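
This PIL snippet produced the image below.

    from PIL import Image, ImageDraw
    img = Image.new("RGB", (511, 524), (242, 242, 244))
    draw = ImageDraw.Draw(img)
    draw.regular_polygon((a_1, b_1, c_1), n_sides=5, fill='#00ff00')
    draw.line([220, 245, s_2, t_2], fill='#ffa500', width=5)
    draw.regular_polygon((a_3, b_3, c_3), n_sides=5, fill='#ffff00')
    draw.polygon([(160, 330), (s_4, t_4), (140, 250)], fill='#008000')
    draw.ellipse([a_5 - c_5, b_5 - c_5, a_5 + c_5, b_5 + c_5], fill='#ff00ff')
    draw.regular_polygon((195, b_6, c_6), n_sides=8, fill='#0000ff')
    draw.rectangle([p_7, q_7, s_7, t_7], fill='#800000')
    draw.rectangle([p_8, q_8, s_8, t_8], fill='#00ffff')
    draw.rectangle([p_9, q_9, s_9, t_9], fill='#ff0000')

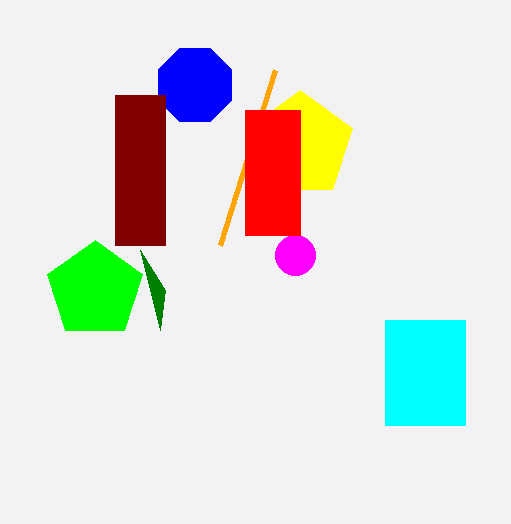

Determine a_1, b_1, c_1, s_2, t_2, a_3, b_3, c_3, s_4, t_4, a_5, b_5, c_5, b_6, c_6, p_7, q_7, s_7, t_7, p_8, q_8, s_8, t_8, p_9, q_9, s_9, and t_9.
a_1 = 95; b_1 = 290; c_1 = 50; s_2 = 275; t_2 = 70; a_3 = 300; b_3 = 145; c_3 = 55; s_4 = 165; t_4 = 290; a_5 = 295; b_5 = 255; c_5 = 20; b_6 = 85; c_6 = 40; p_7 = 115; q_7 = 95; s_7 = 165; t_7 = 245; p_8 = 385; q_8 = 320; s_8 = 465; t_8 = 425; p_9 = 245; q_9 = 110; s_9 = 300; t_9 = 235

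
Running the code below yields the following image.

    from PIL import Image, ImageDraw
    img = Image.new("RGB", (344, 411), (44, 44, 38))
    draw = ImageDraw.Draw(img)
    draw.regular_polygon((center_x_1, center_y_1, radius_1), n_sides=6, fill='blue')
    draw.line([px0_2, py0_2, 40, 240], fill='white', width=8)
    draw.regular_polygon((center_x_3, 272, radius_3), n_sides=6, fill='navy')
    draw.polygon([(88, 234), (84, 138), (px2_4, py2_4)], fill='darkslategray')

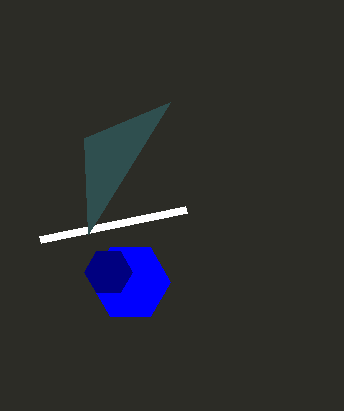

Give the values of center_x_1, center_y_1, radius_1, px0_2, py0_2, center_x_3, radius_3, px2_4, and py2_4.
center_x_1 = 130; center_y_1 = 282; radius_1 = 40; px0_2 = 186; py0_2 = 210; center_x_3 = 108; radius_3 = 24; px2_4 = 170; py2_4 = 102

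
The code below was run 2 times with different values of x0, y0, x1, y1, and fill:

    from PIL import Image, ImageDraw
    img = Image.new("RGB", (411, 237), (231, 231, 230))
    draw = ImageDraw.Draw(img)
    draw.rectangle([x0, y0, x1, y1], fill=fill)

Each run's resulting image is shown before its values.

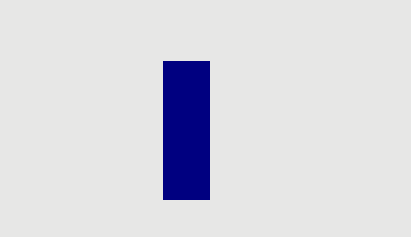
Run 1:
x0 = 163; y0 = 61; x1 = 209; y1 = 199; fill = 'navy'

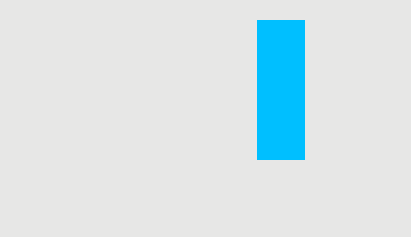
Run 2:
x0 = 257, y0 = 20, x1 = 304, y1 = 159, fill = 'deepskyblue'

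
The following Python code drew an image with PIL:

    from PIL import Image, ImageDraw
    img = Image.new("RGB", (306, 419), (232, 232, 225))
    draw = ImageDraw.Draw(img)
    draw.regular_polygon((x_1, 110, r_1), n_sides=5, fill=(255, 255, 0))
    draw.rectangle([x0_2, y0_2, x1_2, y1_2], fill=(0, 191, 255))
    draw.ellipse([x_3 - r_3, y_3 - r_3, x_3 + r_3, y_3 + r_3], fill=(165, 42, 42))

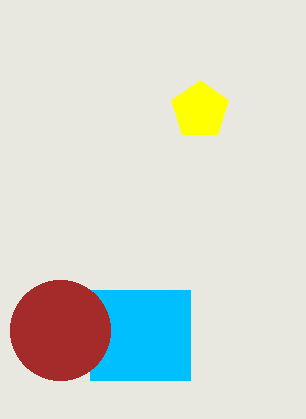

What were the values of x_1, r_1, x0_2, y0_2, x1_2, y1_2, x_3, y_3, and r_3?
x_1 = 200
r_1 = 30
x0_2 = 90
y0_2 = 290
x1_2 = 190
y1_2 = 380
x_3 = 60
y_3 = 330
r_3 = 50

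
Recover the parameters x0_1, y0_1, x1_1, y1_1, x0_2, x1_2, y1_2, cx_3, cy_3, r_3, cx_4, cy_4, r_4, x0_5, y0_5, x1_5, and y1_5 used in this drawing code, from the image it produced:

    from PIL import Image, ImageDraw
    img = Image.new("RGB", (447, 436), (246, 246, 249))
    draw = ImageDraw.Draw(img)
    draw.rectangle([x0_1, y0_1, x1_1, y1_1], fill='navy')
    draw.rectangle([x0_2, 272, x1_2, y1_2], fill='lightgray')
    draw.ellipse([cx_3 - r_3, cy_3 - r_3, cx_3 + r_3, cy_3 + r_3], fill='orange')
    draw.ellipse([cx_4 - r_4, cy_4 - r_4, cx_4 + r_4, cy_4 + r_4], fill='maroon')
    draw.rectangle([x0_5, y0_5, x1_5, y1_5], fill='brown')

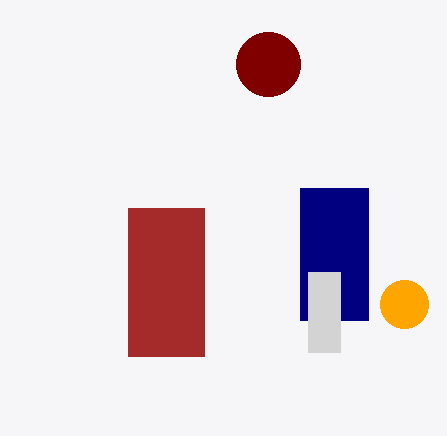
x0_1 = 300, y0_1 = 188, x1_1 = 368, y1_1 = 320, x0_2 = 308, x1_2 = 340, y1_2 = 352, cx_3 = 404, cy_3 = 304, r_3 = 24, cx_4 = 268, cy_4 = 64, r_4 = 32, x0_5 = 128, y0_5 = 208, x1_5 = 204, y1_5 = 356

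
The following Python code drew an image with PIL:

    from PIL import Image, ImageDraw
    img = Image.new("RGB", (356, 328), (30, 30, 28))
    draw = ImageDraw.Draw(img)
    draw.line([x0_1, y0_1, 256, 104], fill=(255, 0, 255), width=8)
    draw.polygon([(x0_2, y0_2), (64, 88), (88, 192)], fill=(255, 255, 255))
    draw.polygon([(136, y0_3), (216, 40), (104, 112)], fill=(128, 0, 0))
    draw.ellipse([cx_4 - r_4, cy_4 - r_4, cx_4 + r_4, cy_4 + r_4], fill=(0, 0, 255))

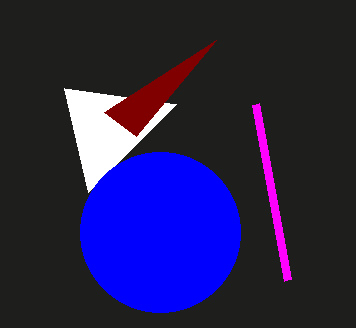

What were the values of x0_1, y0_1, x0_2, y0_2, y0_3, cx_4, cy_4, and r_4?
x0_1 = 288; y0_1 = 280; x0_2 = 176; y0_2 = 104; y0_3 = 136; cx_4 = 160; cy_4 = 232; r_4 = 80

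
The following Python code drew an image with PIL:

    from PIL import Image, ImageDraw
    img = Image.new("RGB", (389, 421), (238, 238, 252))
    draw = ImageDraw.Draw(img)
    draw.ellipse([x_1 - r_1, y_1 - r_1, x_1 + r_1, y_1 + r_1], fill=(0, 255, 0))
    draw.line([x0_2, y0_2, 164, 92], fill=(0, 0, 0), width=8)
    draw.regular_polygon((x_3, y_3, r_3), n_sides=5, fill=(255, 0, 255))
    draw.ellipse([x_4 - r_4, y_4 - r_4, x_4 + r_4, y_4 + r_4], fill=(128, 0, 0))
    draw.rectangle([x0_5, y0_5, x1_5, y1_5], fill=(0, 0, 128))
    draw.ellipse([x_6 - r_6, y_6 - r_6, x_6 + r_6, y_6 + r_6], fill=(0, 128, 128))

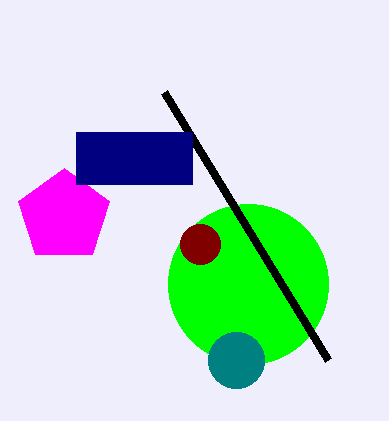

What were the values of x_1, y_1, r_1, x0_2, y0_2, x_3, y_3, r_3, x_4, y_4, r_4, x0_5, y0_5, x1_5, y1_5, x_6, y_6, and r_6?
x_1 = 248; y_1 = 284; r_1 = 80; x0_2 = 328; y0_2 = 360; x_3 = 64; y_3 = 216; r_3 = 48; x_4 = 200; y_4 = 244; r_4 = 20; x0_5 = 76; y0_5 = 132; x1_5 = 192; y1_5 = 184; x_6 = 236; y_6 = 360; r_6 = 28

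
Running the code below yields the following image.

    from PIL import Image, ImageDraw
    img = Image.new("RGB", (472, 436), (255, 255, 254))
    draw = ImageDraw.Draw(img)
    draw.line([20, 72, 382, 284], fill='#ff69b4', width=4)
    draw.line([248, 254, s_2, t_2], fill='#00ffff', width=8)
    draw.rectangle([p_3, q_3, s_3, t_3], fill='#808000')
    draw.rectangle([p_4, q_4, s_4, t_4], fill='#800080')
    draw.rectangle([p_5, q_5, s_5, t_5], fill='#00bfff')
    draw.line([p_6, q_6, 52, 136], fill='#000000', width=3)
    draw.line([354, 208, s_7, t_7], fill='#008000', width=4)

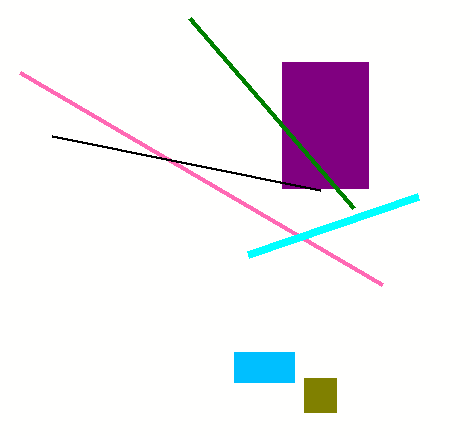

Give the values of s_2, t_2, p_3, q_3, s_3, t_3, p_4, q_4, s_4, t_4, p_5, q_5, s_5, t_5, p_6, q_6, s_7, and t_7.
s_2 = 418
t_2 = 196
p_3 = 304
q_3 = 378
s_3 = 336
t_3 = 412
p_4 = 282
q_4 = 62
s_4 = 368
t_4 = 188
p_5 = 234
q_5 = 352
s_5 = 294
t_5 = 382
p_6 = 320
q_6 = 190
s_7 = 190
t_7 = 18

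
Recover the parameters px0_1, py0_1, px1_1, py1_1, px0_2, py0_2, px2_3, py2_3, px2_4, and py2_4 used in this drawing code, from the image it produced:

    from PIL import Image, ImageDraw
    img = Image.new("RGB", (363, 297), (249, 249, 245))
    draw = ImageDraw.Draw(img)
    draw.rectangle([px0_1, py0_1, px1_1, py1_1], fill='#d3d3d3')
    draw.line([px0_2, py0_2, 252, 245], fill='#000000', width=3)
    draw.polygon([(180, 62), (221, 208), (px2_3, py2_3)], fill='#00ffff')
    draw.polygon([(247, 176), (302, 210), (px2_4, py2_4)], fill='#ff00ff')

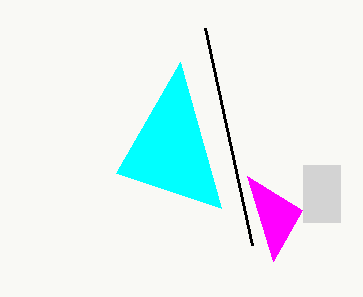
px0_1 = 303, py0_1 = 165, px1_1 = 340, py1_1 = 222, px0_2 = 205, py0_2 = 28, px2_3 = 116, py2_3 = 173, px2_4 = 273, py2_4 = 261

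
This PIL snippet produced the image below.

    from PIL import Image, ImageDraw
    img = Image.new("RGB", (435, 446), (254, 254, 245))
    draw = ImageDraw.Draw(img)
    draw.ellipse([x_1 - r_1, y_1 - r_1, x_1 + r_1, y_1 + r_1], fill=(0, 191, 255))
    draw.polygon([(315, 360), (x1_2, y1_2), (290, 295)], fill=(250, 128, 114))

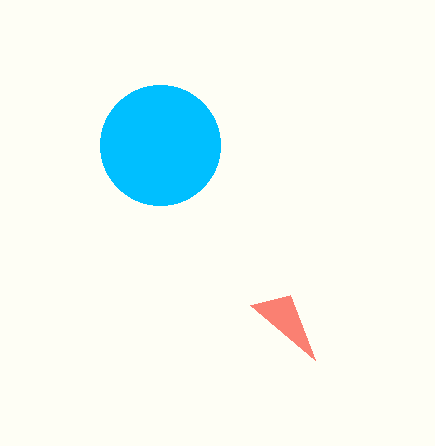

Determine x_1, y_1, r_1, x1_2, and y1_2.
x_1 = 160, y_1 = 145, r_1 = 60, x1_2 = 250, y1_2 = 305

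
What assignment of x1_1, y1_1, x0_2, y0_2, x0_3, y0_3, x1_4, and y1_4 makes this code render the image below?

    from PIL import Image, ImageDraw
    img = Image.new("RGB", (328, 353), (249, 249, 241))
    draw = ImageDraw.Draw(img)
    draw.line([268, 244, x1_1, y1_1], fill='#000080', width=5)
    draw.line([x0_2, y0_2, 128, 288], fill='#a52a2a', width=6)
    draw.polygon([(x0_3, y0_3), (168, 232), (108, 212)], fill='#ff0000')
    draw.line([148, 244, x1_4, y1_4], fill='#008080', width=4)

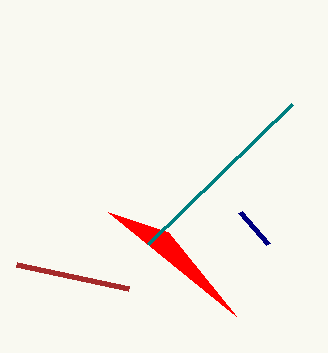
x1_1 = 240, y1_1 = 212, x0_2 = 16, y0_2 = 264, x0_3 = 236, y0_3 = 316, x1_4 = 292, y1_4 = 104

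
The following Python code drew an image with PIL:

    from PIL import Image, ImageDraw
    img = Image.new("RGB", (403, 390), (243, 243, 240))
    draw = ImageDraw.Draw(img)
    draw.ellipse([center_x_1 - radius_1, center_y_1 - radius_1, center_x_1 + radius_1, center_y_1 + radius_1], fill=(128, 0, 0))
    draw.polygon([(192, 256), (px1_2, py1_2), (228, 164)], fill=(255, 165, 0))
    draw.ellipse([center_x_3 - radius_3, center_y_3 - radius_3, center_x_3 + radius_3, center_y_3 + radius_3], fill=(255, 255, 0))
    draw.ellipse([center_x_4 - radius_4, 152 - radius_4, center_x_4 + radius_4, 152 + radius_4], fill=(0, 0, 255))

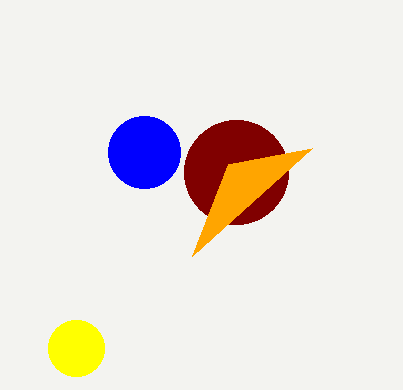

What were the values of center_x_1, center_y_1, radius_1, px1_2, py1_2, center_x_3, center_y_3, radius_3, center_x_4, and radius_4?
center_x_1 = 236; center_y_1 = 172; radius_1 = 52; px1_2 = 312; py1_2 = 148; center_x_3 = 76; center_y_3 = 348; radius_3 = 28; center_x_4 = 144; radius_4 = 36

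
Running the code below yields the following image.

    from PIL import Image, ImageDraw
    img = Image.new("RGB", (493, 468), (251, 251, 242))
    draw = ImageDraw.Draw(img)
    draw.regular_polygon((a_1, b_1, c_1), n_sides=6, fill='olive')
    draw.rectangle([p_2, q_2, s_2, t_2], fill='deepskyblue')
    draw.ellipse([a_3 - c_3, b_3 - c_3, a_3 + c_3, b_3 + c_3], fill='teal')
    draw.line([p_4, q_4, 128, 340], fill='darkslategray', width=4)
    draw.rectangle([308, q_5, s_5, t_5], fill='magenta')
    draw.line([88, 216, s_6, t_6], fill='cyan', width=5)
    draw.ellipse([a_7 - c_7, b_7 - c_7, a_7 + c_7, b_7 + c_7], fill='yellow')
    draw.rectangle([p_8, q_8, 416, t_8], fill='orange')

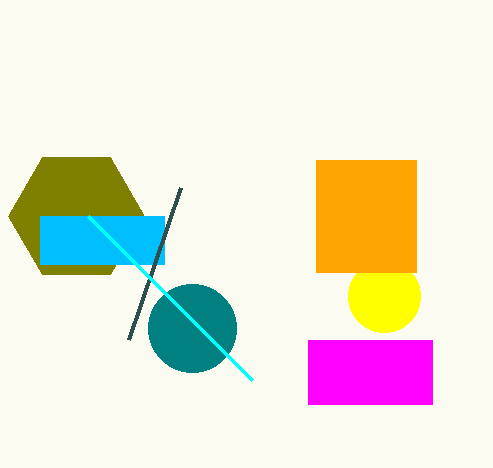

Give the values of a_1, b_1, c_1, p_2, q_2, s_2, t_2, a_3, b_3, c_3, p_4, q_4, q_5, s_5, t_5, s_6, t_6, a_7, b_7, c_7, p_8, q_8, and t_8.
a_1 = 76, b_1 = 216, c_1 = 68, p_2 = 40, q_2 = 216, s_2 = 164, t_2 = 264, a_3 = 192, b_3 = 328, c_3 = 44, p_4 = 180, q_4 = 188, q_5 = 340, s_5 = 432, t_5 = 404, s_6 = 252, t_6 = 380, a_7 = 384, b_7 = 296, c_7 = 36, p_8 = 316, q_8 = 160, t_8 = 272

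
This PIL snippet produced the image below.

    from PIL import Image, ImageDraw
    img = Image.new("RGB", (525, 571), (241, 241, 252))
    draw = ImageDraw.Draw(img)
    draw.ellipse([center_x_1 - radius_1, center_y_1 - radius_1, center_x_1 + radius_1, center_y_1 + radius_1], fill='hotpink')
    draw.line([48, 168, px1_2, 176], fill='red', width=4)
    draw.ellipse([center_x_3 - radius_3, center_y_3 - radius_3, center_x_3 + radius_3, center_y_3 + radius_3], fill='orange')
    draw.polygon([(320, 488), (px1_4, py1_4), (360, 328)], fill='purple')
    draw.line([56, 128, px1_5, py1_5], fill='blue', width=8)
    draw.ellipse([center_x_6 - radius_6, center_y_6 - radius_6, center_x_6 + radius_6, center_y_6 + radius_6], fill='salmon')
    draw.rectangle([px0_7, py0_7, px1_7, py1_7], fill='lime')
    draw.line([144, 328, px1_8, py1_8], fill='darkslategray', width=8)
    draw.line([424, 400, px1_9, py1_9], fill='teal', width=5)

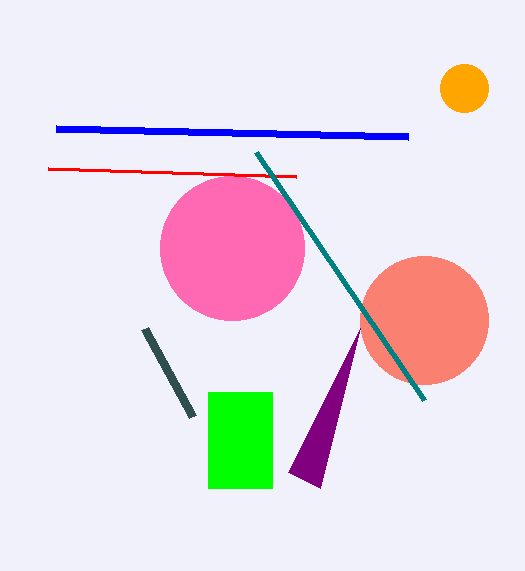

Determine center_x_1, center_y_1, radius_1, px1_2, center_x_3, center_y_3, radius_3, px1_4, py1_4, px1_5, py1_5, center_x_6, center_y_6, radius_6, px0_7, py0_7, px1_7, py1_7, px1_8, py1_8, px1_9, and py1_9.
center_x_1 = 232
center_y_1 = 248
radius_1 = 72
px1_2 = 296
center_x_3 = 464
center_y_3 = 88
radius_3 = 24
px1_4 = 288
py1_4 = 472
px1_5 = 408
py1_5 = 136
center_x_6 = 424
center_y_6 = 320
radius_6 = 64
px0_7 = 208
py0_7 = 392
px1_7 = 272
py1_7 = 488
px1_8 = 192
py1_8 = 416
px1_9 = 256
py1_9 = 152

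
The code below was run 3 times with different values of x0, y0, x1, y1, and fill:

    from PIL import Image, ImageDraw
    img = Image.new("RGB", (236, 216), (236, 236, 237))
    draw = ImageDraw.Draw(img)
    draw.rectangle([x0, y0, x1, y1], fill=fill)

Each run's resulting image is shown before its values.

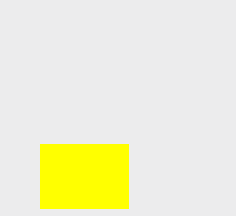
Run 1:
x0 = 40; y0 = 144; x1 = 128; y1 = 208; fill = 'yellow'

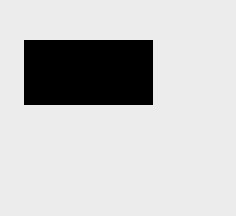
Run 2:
x0 = 24, y0 = 40, x1 = 152, y1 = 104, fill = 'black'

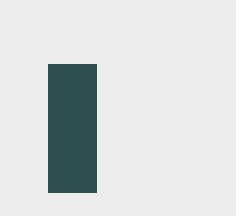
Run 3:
x0 = 48, y0 = 64, x1 = 96, y1 = 192, fill = 'darkslategray'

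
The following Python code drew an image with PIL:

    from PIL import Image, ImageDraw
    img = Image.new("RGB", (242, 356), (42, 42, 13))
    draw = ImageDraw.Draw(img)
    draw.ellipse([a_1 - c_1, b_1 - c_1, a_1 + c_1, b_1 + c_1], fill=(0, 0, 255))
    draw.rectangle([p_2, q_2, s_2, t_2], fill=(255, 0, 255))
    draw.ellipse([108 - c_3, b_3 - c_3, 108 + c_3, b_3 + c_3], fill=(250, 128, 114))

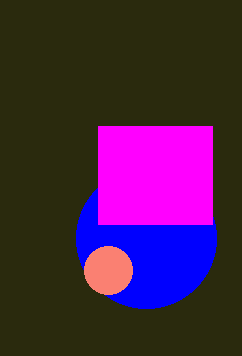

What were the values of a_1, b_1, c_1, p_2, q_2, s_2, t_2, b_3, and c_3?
a_1 = 146, b_1 = 238, c_1 = 70, p_2 = 98, q_2 = 126, s_2 = 212, t_2 = 224, b_3 = 270, c_3 = 24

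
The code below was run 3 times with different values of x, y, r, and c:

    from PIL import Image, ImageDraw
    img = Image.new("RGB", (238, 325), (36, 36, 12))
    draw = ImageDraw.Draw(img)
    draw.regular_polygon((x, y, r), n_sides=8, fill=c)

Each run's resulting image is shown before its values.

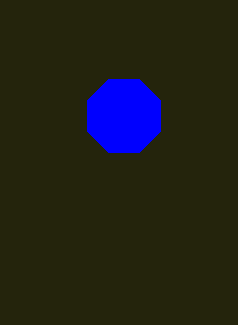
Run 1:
x = 124
y = 116
r = 40
c = 'blue'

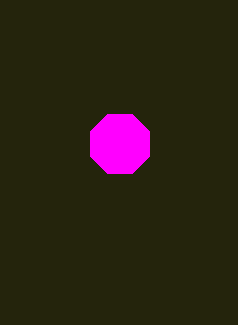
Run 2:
x = 120, y = 144, r = 32, c = 'magenta'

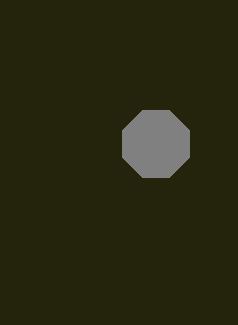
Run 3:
x = 156, y = 144, r = 36, c = 'gray'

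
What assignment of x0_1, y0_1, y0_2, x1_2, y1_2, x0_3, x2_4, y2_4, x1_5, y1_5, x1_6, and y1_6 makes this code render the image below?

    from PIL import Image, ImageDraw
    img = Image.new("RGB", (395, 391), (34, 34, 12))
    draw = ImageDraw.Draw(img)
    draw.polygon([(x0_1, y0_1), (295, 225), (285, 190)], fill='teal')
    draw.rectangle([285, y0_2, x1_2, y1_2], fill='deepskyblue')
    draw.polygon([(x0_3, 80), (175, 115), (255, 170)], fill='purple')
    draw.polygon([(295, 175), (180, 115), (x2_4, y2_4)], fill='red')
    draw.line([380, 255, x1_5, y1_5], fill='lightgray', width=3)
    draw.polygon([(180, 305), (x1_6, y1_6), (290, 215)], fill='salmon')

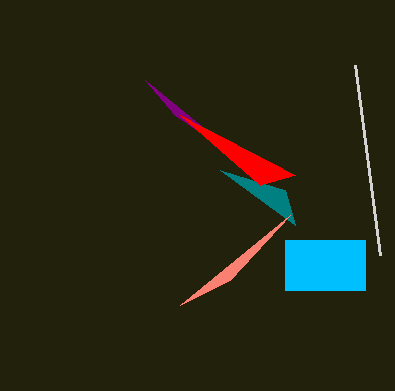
x0_1 = 220
y0_1 = 170
y0_2 = 240
x1_2 = 365
y1_2 = 290
x0_3 = 145
x2_4 = 260
y2_4 = 185
x1_5 = 355
y1_5 = 65
x1_6 = 230
y1_6 = 280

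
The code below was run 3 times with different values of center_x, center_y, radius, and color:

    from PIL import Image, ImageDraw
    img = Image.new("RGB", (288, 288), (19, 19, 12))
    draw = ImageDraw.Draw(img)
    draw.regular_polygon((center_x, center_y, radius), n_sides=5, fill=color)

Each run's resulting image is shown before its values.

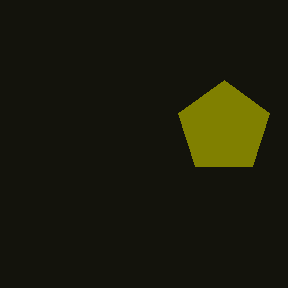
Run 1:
center_x = 224; center_y = 128; radius = 48; color = 'olive'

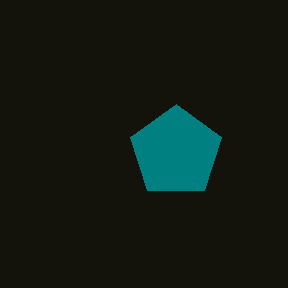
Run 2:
center_x = 176
center_y = 152
radius = 48
color = 'teal'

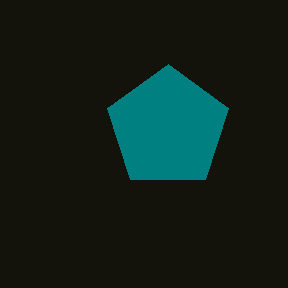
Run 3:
center_x = 168
center_y = 128
radius = 64
color = 'teal'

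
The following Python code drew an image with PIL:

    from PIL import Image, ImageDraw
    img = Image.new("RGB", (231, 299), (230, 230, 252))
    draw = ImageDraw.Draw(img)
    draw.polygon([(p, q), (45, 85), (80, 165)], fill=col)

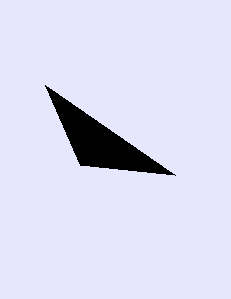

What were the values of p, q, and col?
p = 175; q = 175; col = 'black'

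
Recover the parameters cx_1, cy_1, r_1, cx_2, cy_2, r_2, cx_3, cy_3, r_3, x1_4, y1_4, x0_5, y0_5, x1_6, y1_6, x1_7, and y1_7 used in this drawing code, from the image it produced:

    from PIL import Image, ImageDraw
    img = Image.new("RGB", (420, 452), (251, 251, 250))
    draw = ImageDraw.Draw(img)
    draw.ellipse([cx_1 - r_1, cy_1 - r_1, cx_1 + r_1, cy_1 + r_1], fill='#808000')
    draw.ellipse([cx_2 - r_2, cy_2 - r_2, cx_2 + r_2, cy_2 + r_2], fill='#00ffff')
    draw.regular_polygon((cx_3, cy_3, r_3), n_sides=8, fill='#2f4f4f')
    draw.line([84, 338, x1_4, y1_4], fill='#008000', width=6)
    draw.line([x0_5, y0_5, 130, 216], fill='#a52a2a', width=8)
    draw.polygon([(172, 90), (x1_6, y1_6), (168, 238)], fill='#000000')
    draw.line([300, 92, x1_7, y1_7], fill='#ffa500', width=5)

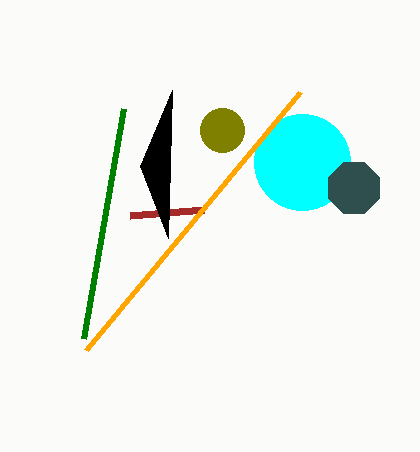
cx_1 = 222
cy_1 = 130
r_1 = 22
cx_2 = 302
cy_2 = 162
r_2 = 48
cx_3 = 354
cy_3 = 188
r_3 = 28
x1_4 = 124
y1_4 = 108
x0_5 = 204
y0_5 = 210
x1_6 = 140
y1_6 = 166
x1_7 = 86
y1_7 = 350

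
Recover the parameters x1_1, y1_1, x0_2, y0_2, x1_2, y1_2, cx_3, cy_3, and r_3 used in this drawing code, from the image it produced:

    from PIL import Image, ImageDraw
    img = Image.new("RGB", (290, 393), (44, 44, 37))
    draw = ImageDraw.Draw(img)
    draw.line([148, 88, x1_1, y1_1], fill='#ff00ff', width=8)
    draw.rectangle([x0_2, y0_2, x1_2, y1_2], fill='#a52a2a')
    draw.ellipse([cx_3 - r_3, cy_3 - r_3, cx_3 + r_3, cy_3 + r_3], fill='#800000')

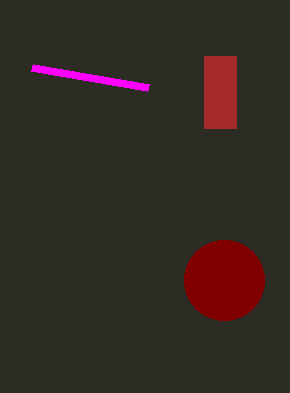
x1_1 = 32
y1_1 = 68
x0_2 = 204
y0_2 = 56
x1_2 = 236
y1_2 = 128
cx_3 = 224
cy_3 = 280
r_3 = 40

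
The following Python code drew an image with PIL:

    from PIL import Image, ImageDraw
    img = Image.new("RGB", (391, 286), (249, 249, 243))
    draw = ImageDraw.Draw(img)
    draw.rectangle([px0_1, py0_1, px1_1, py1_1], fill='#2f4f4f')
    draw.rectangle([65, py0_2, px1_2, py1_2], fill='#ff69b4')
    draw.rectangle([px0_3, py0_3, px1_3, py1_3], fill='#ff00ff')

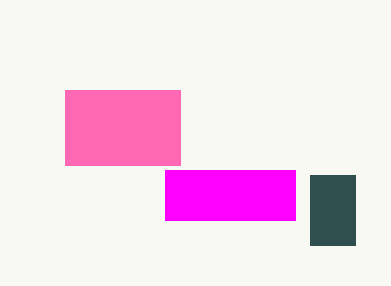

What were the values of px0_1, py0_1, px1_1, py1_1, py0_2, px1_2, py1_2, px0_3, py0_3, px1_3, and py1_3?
px0_1 = 310
py0_1 = 175
px1_1 = 355
py1_1 = 245
py0_2 = 90
px1_2 = 180
py1_2 = 165
px0_3 = 165
py0_3 = 170
px1_3 = 295
py1_3 = 220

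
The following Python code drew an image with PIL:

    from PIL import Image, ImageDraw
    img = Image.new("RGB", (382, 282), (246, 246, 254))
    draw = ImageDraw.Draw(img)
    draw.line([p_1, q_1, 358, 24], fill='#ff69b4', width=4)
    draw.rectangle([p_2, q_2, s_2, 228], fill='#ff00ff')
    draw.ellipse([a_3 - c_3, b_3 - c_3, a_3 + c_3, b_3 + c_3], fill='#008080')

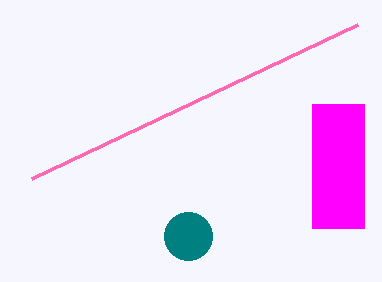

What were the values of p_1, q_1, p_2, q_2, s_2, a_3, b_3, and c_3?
p_1 = 32, q_1 = 178, p_2 = 312, q_2 = 104, s_2 = 364, a_3 = 188, b_3 = 236, c_3 = 24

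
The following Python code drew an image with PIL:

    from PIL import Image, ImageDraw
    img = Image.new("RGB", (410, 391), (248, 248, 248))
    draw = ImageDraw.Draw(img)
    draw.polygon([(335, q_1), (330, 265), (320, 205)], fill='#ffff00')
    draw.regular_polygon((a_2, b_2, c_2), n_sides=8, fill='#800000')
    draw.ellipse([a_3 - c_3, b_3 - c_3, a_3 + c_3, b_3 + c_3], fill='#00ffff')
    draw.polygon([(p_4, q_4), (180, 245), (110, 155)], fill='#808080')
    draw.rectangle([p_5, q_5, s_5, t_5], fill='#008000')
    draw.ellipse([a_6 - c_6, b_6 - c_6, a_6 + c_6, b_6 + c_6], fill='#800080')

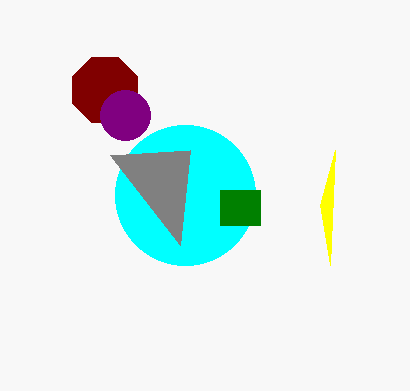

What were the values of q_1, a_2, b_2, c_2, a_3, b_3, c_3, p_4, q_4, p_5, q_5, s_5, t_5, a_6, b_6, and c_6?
q_1 = 150, a_2 = 105, b_2 = 90, c_2 = 35, a_3 = 185, b_3 = 195, c_3 = 70, p_4 = 190, q_4 = 150, p_5 = 220, q_5 = 190, s_5 = 260, t_5 = 225, a_6 = 125, b_6 = 115, c_6 = 25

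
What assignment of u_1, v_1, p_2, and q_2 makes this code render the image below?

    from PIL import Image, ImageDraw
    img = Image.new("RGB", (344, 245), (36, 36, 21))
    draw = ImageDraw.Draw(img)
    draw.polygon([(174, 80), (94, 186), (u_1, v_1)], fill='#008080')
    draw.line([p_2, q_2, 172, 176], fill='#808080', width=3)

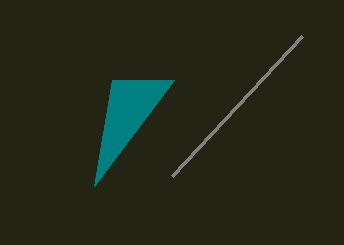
u_1 = 112
v_1 = 80
p_2 = 302
q_2 = 36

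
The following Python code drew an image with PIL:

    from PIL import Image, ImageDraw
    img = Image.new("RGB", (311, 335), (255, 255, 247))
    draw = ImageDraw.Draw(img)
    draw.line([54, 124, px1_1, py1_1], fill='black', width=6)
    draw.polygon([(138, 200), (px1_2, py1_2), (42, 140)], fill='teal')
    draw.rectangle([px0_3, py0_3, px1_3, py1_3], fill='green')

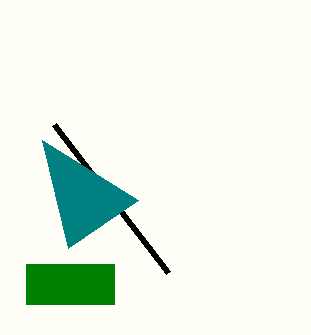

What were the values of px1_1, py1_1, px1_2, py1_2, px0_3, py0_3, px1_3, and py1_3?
px1_1 = 168, py1_1 = 272, px1_2 = 68, py1_2 = 248, px0_3 = 26, py0_3 = 264, px1_3 = 114, py1_3 = 304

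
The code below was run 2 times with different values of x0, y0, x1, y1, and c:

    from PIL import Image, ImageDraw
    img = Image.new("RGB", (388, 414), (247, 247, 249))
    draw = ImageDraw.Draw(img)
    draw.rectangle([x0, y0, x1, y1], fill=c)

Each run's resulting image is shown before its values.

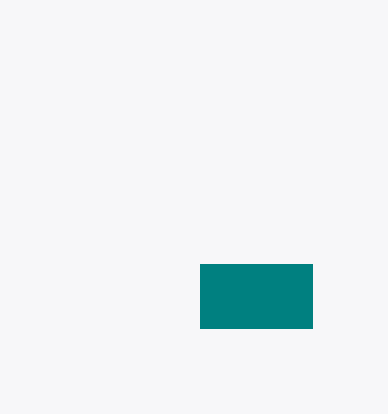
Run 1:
x0 = 200
y0 = 264
x1 = 312
y1 = 328
c = 'teal'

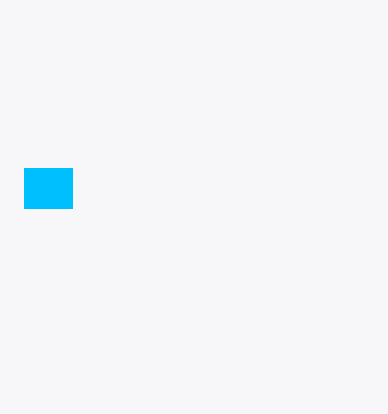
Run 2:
x0 = 24, y0 = 168, x1 = 72, y1 = 208, c = 'deepskyblue'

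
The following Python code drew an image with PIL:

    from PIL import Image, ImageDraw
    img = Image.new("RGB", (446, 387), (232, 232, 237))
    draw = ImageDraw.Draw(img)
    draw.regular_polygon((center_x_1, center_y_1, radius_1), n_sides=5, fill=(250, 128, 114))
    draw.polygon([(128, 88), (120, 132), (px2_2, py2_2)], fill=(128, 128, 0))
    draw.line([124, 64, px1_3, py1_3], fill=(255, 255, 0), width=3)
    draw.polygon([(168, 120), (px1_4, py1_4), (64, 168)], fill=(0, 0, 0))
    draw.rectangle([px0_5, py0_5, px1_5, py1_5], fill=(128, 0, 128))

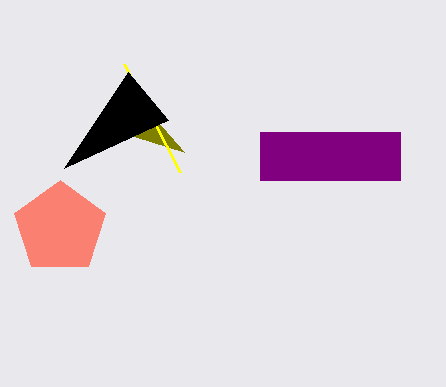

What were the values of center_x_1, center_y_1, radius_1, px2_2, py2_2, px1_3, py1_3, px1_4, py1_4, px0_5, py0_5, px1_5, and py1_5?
center_x_1 = 60; center_y_1 = 228; radius_1 = 48; px2_2 = 184; py2_2 = 152; px1_3 = 180; py1_3 = 172; px1_4 = 128; py1_4 = 72; px0_5 = 260; py0_5 = 132; px1_5 = 400; py1_5 = 180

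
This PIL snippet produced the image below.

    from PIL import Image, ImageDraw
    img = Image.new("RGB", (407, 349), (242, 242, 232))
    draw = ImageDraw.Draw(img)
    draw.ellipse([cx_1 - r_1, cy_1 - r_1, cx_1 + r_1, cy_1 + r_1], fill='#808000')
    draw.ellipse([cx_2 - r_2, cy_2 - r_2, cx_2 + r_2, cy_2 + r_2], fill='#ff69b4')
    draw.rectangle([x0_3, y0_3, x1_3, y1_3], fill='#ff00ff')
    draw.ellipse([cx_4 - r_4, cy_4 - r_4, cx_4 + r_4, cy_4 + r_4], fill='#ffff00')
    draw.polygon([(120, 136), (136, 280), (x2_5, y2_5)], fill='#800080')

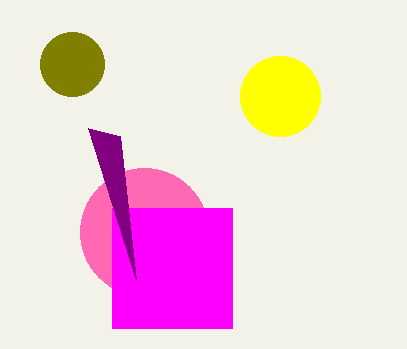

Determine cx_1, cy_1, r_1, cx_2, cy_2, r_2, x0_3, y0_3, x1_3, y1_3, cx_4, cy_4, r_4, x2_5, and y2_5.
cx_1 = 72; cy_1 = 64; r_1 = 32; cx_2 = 144; cy_2 = 232; r_2 = 64; x0_3 = 112; y0_3 = 208; x1_3 = 232; y1_3 = 328; cx_4 = 280; cy_4 = 96; r_4 = 40; x2_5 = 88; y2_5 = 128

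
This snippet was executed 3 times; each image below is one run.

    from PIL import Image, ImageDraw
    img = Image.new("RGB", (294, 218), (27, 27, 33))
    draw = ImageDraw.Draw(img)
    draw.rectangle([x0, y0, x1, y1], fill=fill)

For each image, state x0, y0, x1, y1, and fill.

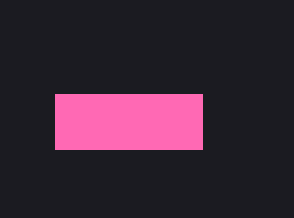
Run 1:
x0 = 55; y0 = 94; x1 = 202; y1 = 149; fill = 'hotpink'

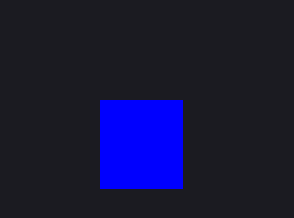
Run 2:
x0 = 100
y0 = 100
x1 = 182
y1 = 188
fill = 'blue'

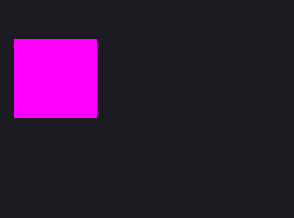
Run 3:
x0 = 14
y0 = 39
x1 = 96
y1 = 117
fill = 'magenta'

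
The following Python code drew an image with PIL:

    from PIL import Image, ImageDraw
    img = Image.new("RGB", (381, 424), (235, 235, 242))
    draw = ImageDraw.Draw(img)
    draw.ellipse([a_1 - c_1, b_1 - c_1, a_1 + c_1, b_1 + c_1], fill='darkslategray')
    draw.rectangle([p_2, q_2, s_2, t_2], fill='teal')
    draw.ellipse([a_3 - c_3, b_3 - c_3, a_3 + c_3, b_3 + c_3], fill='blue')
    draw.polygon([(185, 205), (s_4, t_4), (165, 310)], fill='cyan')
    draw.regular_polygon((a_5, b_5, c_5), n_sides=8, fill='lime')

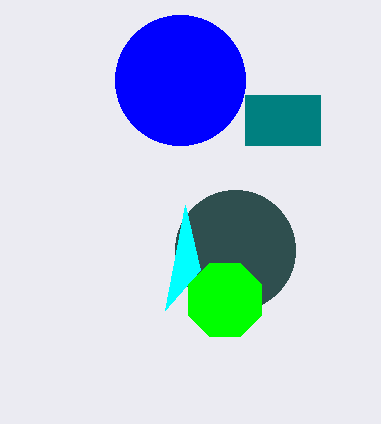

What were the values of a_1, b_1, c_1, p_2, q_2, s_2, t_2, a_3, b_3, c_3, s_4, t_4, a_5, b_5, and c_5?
a_1 = 235; b_1 = 250; c_1 = 60; p_2 = 245; q_2 = 95; s_2 = 320; t_2 = 145; a_3 = 180; b_3 = 80; c_3 = 65; s_4 = 200; t_4 = 270; a_5 = 225; b_5 = 300; c_5 = 40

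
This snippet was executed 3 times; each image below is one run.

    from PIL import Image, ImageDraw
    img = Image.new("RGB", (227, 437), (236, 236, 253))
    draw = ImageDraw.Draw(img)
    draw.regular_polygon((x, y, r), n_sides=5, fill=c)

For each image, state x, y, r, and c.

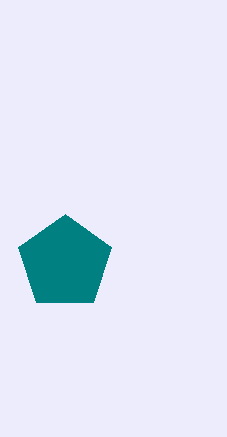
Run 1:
x = 65, y = 263, r = 49, c = 'teal'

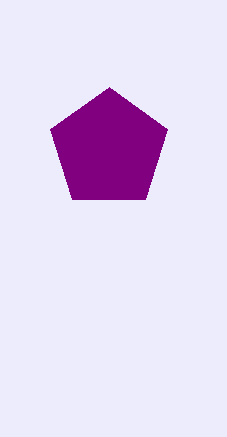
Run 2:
x = 109
y = 149
r = 62
c = 'purple'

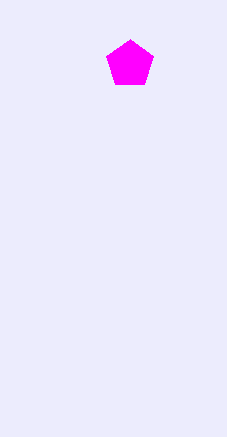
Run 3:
x = 130
y = 64
r = 25
c = 'magenta'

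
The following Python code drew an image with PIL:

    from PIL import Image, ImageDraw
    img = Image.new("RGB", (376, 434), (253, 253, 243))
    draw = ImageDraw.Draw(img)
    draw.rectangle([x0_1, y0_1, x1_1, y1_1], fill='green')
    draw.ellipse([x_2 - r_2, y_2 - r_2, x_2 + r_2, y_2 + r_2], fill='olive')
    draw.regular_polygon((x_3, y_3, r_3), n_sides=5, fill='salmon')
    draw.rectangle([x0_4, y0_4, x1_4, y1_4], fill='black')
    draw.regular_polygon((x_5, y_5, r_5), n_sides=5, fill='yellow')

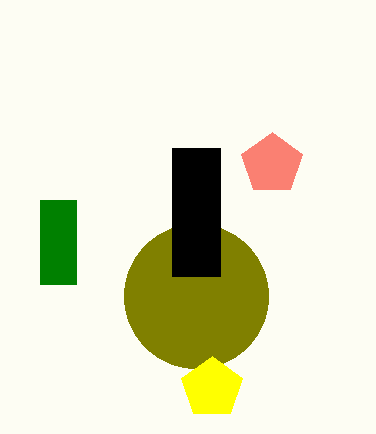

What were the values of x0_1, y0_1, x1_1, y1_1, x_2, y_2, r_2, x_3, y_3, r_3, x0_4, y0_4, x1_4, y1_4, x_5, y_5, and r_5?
x0_1 = 40; y0_1 = 200; x1_1 = 76; y1_1 = 284; x_2 = 196; y_2 = 296; r_2 = 72; x_3 = 272; y_3 = 164; r_3 = 32; x0_4 = 172; y0_4 = 148; x1_4 = 220; y1_4 = 276; x_5 = 212; y_5 = 388; r_5 = 32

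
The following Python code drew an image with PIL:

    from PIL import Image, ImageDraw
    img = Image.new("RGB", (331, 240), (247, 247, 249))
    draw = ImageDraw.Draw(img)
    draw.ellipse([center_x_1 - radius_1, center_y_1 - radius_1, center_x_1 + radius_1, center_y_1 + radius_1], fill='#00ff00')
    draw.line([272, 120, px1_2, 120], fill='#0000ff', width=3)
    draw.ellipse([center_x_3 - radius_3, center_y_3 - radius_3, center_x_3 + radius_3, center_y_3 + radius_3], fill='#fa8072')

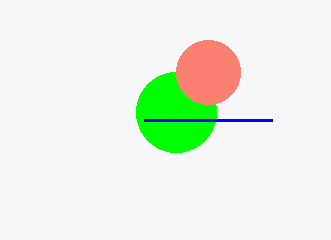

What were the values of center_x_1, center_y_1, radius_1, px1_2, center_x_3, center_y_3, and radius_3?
center_x_1 = 176
center_y_1 = 112
radius_1 = 40
px1_2 = 144
center_x_3 = 208
center_y_3 = 72
radius_3 = 32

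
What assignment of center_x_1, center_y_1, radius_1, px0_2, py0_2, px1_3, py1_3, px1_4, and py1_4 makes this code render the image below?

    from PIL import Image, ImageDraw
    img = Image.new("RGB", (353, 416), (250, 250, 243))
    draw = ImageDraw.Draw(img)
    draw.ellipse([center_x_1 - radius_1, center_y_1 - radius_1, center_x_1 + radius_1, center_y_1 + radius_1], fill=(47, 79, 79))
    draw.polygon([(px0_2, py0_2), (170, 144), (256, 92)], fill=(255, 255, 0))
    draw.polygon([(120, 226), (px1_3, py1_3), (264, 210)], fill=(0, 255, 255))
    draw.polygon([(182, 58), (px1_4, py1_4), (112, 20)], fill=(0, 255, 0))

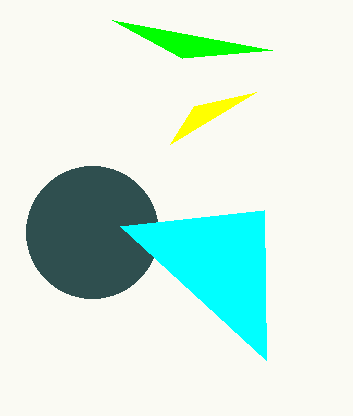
center_x_1 = 92
center_y_1 = 232
radius_1 = 66
px0_2 = 194
py0_2 = 106
px1_3 = 266
py1_3 = 360
px1_4 = 272
py1_4 = 50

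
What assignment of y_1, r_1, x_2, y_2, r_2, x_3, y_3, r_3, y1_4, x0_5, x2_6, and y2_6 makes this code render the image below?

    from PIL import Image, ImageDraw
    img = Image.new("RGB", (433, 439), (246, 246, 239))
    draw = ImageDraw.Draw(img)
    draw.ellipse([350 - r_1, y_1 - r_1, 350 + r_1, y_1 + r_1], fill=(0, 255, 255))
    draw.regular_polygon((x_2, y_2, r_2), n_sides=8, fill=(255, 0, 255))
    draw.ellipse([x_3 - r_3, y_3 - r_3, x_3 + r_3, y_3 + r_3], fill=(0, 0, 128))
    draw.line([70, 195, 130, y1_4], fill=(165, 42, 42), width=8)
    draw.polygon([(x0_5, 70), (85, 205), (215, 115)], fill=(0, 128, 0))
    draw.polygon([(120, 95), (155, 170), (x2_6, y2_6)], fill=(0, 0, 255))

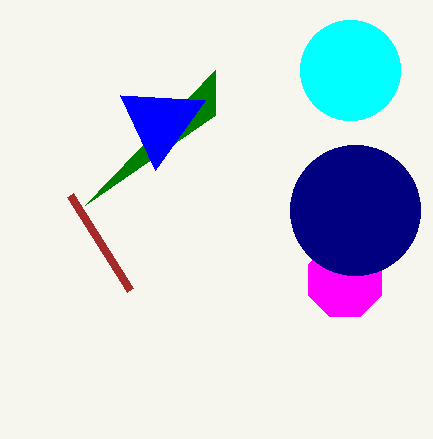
y_1 = 70; r_1 = 50; x_2 = 345; y_2 = 280; r_2 = 40; x_3 = 355; y_3 = 210; r_3 = 65; y1_4 = 290; x0_5 = 215; x2_6 = 205; y2_6 = 100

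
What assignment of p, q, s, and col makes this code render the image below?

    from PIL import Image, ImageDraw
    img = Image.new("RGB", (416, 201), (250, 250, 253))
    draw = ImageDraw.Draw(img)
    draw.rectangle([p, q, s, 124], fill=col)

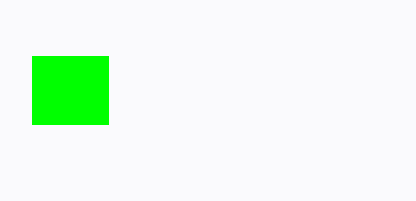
p = 32
q = 56
s = 108
col = 'lime'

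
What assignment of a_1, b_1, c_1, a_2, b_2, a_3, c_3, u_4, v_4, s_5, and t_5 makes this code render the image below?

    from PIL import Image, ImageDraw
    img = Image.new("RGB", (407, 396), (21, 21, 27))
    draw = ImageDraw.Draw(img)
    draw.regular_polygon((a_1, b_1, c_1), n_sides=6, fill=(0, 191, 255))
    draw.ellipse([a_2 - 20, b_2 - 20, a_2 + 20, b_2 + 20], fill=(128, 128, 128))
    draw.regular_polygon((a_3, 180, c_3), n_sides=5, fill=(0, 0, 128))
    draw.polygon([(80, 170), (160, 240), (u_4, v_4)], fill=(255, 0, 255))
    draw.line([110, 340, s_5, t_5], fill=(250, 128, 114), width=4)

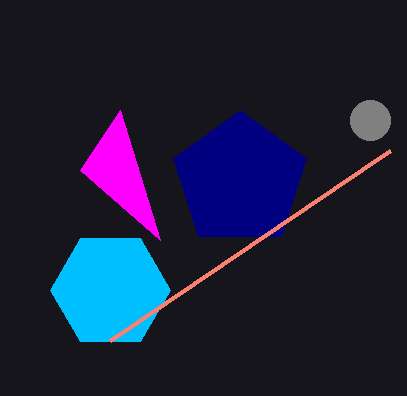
a_1 = 110, b_1 = 290, c_1 = 60, a_2 = 370, b_2 = 120, a_3 = 240, c_3 = 70, u_4 = 120, v_4 = 110, s_5 = 390, t_5 = 150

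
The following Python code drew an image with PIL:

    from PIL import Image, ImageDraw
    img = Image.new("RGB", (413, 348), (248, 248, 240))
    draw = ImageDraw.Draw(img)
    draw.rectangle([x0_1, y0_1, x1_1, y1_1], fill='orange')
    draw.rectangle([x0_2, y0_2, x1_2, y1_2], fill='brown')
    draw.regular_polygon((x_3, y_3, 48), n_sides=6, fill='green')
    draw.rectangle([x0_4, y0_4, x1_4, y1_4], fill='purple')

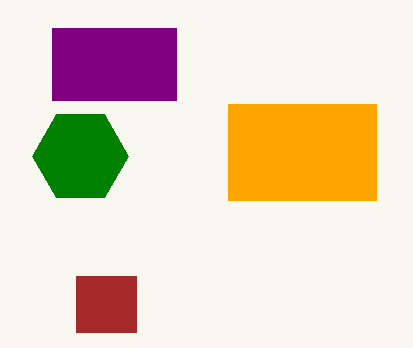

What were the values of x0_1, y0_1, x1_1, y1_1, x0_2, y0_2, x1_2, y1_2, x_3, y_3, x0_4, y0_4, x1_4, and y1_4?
x0_1 = 228
y0_1 = 104
x1_1 = 376
y1_1 = 200
x0_2 = 76
y0_2 = 276
x1_2 = 136
y1_2 = 332
x_3 = 80
y_3 = 156
x0_4 = 52
y0_4 = 28
x1_4 = 176
y1_4 = 100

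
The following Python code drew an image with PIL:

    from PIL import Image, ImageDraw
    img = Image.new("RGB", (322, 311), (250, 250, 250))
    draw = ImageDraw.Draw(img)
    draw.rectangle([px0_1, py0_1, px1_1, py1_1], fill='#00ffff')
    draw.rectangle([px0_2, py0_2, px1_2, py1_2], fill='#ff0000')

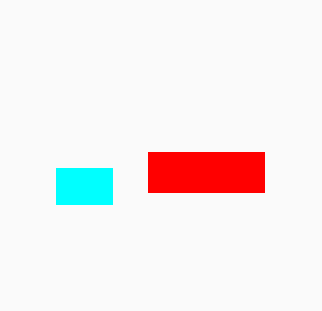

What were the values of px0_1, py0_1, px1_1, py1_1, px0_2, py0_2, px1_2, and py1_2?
px0_1 = 56, py0_1 = 168, px1_1 = 112, py1_1 = 204, px0_2 = 148, py0_2 = 152, px1_2 = 264, py1_2 = 192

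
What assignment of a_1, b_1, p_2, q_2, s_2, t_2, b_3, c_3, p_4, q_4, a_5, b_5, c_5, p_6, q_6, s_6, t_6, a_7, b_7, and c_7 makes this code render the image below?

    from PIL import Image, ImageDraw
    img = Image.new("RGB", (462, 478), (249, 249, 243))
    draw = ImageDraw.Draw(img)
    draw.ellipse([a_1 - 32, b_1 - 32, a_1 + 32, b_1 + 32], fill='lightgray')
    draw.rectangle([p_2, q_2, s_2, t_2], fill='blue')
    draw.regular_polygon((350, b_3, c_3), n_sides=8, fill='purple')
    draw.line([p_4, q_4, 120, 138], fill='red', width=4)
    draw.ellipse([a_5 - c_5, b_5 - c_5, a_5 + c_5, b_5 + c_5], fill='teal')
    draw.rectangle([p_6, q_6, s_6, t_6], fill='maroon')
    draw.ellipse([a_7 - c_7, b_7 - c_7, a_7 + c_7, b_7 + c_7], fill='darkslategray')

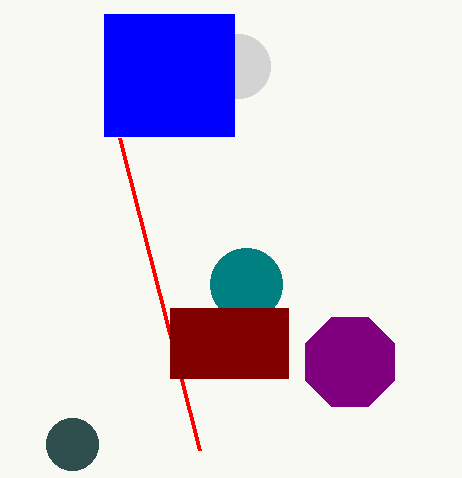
a_1 = 238, b_1 = 66, p_2 = 104, q_2 = 14, s_2 = 234, t_2 = 136, b_3 = 362, c_3 = 48, p_4 = 200, q_4 = 450, a_5 = 246, b_5 = 284, c_5 = 36, p_6 = 170, q_6 = 308, s_6 = 288, t_6 = 378, a_7 = 72, b_7 = 444, c_7 = 26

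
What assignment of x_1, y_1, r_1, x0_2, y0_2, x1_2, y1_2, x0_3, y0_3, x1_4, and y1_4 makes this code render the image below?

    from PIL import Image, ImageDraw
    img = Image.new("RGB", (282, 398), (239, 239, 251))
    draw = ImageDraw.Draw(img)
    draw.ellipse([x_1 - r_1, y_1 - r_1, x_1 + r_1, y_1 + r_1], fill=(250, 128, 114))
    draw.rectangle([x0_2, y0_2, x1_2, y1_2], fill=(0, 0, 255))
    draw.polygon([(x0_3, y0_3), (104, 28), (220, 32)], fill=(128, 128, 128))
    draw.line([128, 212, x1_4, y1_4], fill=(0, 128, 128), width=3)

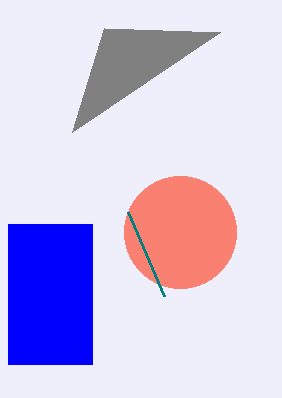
x_1 = 180, y_1 = 232, r_1 = 56, x0_2 = 8, y0_2 = 224, x1_2 = 92, y1_2 = 364, x0_3 = 72, y0_3 = 132, x1_4 = 164, y1_4 = 296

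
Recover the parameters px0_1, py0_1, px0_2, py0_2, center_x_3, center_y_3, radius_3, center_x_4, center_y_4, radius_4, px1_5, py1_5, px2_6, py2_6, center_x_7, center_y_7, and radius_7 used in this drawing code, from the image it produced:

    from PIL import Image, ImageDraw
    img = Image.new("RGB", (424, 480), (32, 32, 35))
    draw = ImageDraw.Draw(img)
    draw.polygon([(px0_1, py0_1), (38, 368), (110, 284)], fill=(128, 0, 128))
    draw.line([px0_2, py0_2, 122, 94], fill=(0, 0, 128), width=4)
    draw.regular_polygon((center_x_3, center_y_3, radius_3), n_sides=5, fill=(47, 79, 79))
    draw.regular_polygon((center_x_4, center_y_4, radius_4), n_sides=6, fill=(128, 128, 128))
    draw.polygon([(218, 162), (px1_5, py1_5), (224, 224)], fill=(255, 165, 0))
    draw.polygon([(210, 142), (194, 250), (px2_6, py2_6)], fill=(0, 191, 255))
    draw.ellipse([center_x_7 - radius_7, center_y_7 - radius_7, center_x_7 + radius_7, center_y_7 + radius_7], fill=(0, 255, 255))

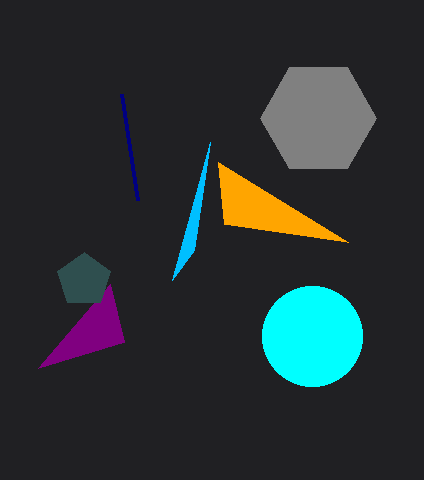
px0_1 = 124
py0_1 = 342
px0_2 = 138
py0_2 = 200
center_x_3 = 84
center_y_3 = 280
radius_3 = 28
center_x_4 = 318
center_y_4 = 118
radius_4 = 58
px1_5 = 348
py1_5 = 242
px2_6 = 172
py2_6 = 280
center_x_7 = 312
center_y_7 = 336
radius_7 = 50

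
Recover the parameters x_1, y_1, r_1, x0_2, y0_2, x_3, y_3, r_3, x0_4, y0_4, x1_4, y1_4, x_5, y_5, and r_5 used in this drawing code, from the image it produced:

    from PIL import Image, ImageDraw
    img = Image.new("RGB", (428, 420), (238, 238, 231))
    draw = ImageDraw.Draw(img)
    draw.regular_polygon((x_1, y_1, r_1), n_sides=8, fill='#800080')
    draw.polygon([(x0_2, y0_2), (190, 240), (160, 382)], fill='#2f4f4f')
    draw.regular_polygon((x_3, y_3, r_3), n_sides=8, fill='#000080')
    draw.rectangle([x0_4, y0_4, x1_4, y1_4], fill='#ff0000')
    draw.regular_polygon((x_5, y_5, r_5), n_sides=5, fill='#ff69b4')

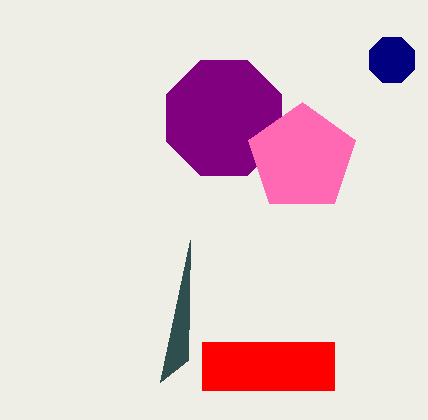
x_1 = 224
y_1 = 118
r_1 = 62
x0_2 = 188
y0_2 = 360
x_3 = 392
y_3 = 60
r_3 = 24
x0_4 = 202
y0_4 = 342
x1_4 = 334
y1_4 = 390
x_5 = 302
y_5 = 158
r_5 = 56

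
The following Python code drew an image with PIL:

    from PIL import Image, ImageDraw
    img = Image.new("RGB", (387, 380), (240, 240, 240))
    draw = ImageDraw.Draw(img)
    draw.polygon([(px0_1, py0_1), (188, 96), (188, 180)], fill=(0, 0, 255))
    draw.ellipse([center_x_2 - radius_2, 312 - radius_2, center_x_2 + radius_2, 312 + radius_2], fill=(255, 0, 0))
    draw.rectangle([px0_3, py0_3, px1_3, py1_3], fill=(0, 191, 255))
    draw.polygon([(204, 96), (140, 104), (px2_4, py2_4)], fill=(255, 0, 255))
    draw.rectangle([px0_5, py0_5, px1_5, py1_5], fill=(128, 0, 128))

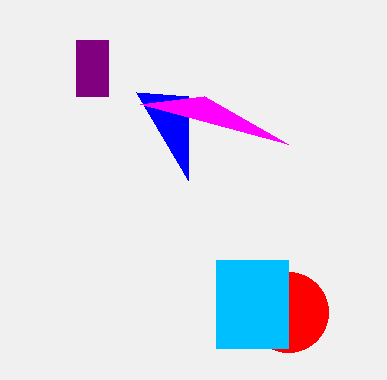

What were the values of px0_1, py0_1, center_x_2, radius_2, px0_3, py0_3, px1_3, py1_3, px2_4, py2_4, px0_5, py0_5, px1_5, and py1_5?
px0_1 = 136
py0_1 = 92
center_x_2 = 288
radius_2 = 40
px0_3 = 216
py0_3 = 260
px1_3 = 288
py1_3 = 348
px2_4 = 288
py2_4 = 144
px0_5 = 76
py0_5 = 40
px1_5 = 108
py1_5 = 96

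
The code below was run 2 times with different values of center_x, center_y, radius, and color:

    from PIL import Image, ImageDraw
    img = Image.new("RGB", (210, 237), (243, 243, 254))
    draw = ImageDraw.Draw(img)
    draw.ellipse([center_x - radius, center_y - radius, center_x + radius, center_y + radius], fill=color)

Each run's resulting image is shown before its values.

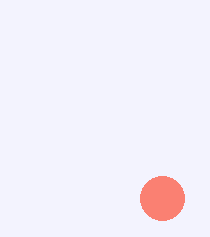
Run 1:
center_x = 162
center_y = 198
radius = 22
color = 'salmon'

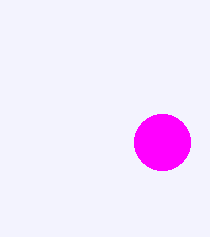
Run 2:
center_x = 162
center_y = 142
radius = 28
color = 'magenta'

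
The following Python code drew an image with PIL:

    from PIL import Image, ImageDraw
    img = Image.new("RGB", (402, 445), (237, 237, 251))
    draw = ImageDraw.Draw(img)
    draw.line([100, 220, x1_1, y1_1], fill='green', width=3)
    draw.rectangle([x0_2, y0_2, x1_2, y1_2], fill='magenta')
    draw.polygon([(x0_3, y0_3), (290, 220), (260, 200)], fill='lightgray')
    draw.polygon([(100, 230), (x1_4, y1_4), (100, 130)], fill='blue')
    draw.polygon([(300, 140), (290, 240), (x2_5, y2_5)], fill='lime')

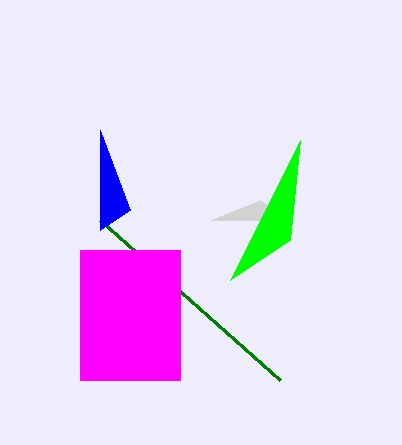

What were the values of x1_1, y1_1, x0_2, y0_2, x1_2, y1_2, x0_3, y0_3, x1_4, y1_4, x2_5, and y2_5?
x1_1 = 280
y1_1 = 380
x0_2 = 80
y0_2 = 250
x1_2 = 180
y1_2 = 380
x0_3 = 210
y0_3 = 220
x1_4 = 130
y1_4 = 210
x2_5 = 230
y2_5 = 280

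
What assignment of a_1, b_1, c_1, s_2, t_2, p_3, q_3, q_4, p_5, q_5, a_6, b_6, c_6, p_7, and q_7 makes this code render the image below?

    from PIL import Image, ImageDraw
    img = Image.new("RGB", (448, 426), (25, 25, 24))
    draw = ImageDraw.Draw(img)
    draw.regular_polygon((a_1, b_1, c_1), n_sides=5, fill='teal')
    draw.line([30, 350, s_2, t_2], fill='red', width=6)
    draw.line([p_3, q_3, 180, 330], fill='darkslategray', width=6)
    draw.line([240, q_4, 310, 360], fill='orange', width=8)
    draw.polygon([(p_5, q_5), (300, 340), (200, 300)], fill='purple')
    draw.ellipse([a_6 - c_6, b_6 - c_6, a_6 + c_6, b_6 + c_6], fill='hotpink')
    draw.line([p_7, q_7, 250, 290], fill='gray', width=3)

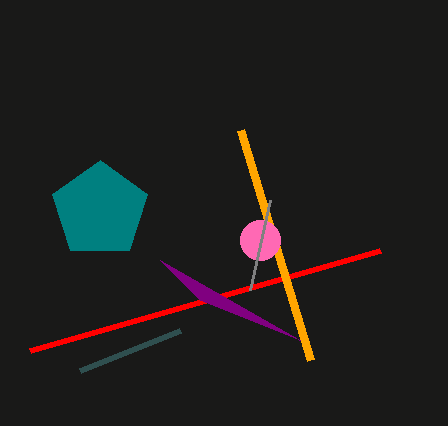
a_1 = 100, b_1 = 210, c_1 = 50, s_2 = 380, t_2 = 250, p_3 = 80, q_3 = 370, q_4 = 130, p_5 = 160, q_5 = 260, a_6 = 260, b_6 = 240, c_6 = 20, p_7 = 270, q_7 = 200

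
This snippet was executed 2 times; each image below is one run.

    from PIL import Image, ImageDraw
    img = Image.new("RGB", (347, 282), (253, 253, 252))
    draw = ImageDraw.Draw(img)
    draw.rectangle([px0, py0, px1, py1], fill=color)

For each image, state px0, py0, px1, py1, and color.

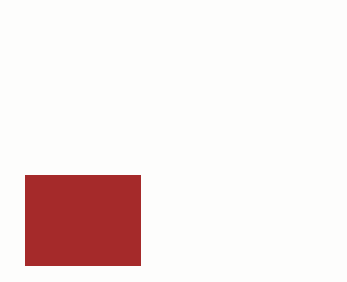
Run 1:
px0 = 25
py0 = 175
px1 = 140
py1 = 265
color = 'brown'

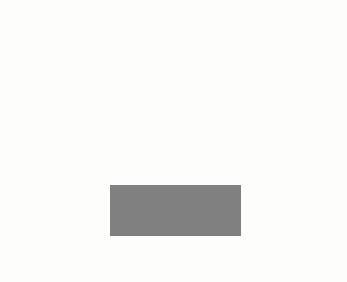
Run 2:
px0 = 110
py0 = 185
px1 = 240
py1 = 235
color = 'gray'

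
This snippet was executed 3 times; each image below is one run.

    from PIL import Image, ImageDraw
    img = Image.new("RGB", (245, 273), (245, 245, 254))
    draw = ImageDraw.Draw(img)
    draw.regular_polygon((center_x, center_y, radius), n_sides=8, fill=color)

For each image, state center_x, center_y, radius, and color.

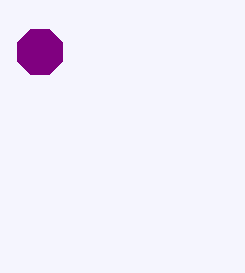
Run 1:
center_x = 40, center_y = 52, radius = 24, color = 'purple'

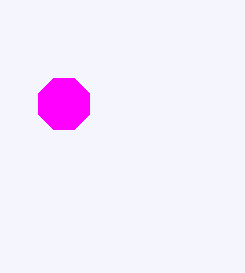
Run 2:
center_x = 64, center_y = 104, radius = 28, color = 'magenta'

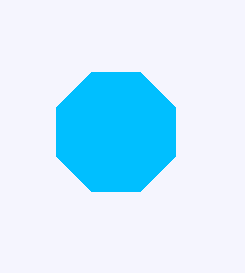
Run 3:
center_x = 116; center_y = 132; radius = 64; color = 'deepskyblue'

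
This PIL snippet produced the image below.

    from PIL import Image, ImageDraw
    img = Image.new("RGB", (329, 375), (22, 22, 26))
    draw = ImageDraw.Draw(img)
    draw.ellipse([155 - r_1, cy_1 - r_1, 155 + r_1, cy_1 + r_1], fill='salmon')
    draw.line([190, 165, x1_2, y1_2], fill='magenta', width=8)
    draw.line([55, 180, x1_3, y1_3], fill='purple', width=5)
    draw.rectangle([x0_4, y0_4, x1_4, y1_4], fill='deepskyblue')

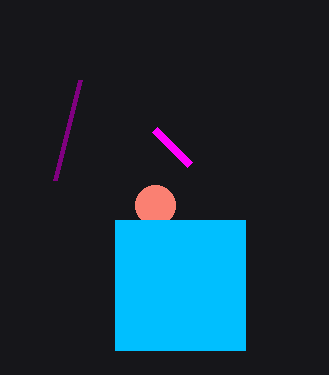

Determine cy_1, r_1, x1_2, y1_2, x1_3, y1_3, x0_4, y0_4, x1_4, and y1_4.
cy_1 = 205, r_1 = 20, x1_2 = 155, y1_2 = 130, x1_3 = 80, y1_3 = 80, x0_4 = 115, y0_4 = 220, x1_4 = 245, y1_4 = 350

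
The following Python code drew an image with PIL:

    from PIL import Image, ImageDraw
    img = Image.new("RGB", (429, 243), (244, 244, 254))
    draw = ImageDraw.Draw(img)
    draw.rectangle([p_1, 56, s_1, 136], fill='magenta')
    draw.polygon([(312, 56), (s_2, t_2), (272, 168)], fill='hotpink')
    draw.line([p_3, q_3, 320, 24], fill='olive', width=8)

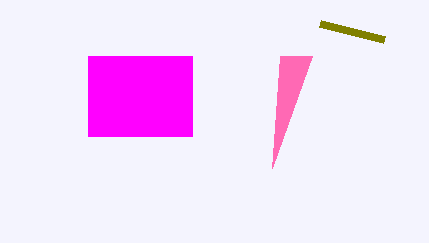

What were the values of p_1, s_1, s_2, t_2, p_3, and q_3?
p_1 = 88; s_1 = 192; s_2 = 280; t_2 = 56; p_3 = 384; q_3 = 40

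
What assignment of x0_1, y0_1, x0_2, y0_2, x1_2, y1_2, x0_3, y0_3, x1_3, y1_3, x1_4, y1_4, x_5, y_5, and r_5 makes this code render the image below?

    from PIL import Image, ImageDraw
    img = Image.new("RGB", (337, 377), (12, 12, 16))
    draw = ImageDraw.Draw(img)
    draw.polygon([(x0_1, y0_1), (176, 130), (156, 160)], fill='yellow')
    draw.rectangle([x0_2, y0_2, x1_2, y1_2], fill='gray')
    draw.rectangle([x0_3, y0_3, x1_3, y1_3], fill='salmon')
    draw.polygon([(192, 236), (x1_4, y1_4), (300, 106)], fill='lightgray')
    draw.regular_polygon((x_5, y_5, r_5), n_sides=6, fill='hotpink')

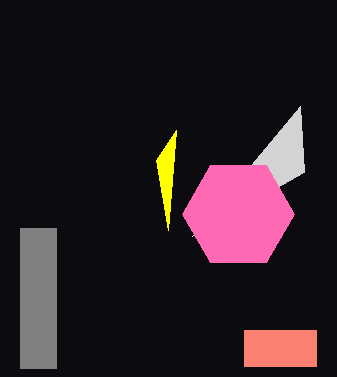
x0_1 = 168, y0_1 = 230, x0_2 = 20, y0_2 = 228, x1_2 = 56, y1_2 = 368, x0_3 = 244, y0_3 = 330, x1_3 = 316, y1_3 = 366, x1_4 = 304, y1_4 = 172, x_5 = 238, y_5 = 214, r_5 = 56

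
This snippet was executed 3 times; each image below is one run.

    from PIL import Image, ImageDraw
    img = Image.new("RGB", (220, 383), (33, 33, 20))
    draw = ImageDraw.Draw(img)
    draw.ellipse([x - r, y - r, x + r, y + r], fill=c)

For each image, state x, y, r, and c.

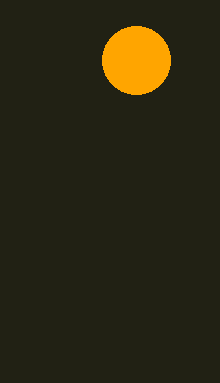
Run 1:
x = 136; y = 60; r = 34; c = 'orange'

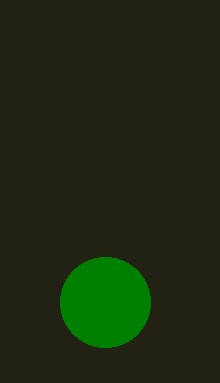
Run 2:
x = 105, y = 302, r = 45, c = 'green'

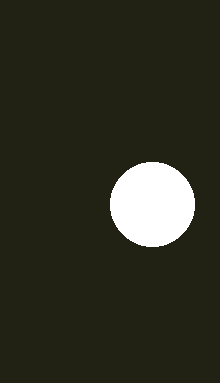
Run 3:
x = 152; y = 204; r = 42; c = 'white'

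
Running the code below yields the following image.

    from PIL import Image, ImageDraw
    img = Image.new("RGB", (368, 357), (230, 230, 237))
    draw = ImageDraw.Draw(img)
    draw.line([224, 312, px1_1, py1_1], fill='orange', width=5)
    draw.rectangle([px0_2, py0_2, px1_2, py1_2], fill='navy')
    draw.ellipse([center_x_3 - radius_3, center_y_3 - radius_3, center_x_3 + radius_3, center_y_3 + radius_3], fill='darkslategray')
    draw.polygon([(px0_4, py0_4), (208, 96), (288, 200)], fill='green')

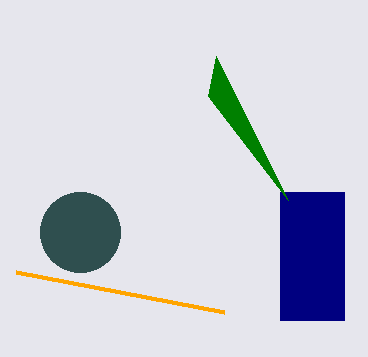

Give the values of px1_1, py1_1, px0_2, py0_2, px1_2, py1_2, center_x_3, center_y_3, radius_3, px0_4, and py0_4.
px1_1 = 16; py1_1 = 272; px0_2 = 280; py0_2 = 192; px1_2 = 344; py1_2 = 320; center_x_3 = 80; center_y_3 = 232; radius_3 = 40; px0_4 = 216; py0_4 = 56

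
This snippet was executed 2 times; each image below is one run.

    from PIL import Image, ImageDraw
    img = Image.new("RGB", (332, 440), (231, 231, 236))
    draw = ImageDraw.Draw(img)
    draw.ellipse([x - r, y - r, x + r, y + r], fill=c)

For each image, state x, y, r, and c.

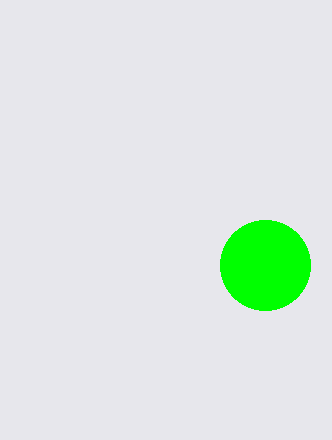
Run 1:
x = 265
y = 265
r = 45
c = 'lime'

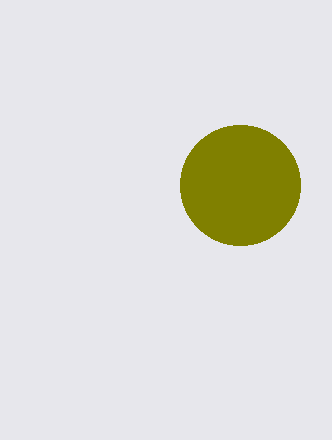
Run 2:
x = 240
y = 185
r = 60
c = 'olive'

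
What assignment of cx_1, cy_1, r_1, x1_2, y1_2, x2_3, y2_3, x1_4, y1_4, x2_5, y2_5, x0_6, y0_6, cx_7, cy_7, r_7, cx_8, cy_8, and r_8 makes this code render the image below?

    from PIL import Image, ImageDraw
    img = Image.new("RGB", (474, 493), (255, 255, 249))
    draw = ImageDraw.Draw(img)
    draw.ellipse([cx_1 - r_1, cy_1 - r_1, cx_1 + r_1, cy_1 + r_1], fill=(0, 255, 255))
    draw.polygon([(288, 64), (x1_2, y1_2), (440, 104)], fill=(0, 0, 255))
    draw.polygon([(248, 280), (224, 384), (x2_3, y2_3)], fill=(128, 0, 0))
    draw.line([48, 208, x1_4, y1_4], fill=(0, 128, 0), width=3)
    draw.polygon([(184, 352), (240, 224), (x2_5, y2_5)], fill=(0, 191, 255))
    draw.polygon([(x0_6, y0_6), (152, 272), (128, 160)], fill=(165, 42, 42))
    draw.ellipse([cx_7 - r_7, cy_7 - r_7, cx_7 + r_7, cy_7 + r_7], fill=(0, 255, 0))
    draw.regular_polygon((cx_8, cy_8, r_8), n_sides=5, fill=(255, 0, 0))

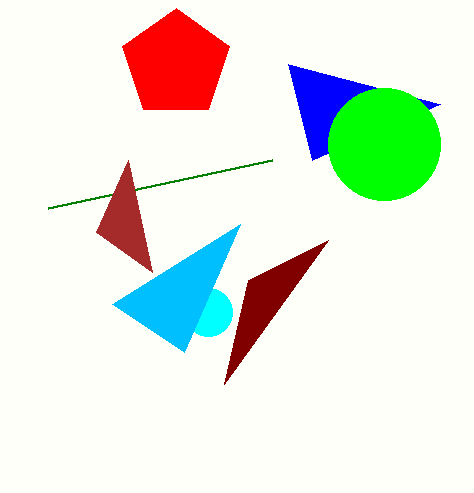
cx_1 = 208; cy_1 = 312; r_1 = 24; x1_2 = 312; y1_2 = 160; x2_3 = 328; y2_3 = 240; x1_4 = 272; y1_4 = 160; x2_5 = 112; y2_5 = 304; x0_6 = 96; y0_6 = 232; cx_7 = 384; cy_7 = 144; r_7 = 56; cx_8 = 176; cy_8 = 64; r_8 = 56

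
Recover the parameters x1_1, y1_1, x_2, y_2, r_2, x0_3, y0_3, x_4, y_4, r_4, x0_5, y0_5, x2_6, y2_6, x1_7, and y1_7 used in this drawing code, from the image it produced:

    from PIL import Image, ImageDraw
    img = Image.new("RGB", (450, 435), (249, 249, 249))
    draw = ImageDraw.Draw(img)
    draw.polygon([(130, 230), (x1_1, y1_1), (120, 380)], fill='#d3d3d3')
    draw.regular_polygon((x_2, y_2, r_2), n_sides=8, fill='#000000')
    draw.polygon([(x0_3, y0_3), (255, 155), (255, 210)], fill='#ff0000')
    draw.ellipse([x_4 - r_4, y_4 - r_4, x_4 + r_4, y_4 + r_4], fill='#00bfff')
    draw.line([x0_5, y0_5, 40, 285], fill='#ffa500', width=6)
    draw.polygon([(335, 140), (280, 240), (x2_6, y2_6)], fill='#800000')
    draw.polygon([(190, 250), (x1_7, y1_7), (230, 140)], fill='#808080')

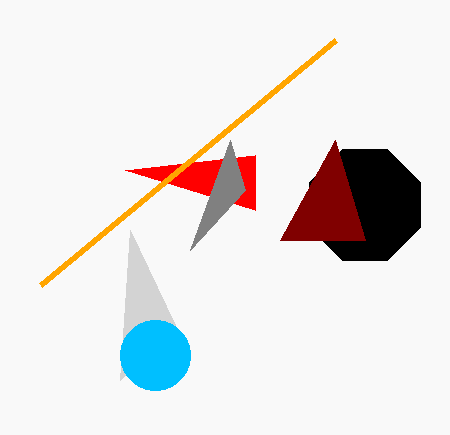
x1_1 = 175
y1_1 = 325
x_2 = 365
y_2 = 205
r_2 = 60
x0_3 = 125
y0_3 = 170
x_4 = 155
y_4 = 355
r_4 = 35
x0_5 = 335
y0_5 = 40
x2_6 = 365
y2_6 = 240
x1_7 = 245
y1_7 = 190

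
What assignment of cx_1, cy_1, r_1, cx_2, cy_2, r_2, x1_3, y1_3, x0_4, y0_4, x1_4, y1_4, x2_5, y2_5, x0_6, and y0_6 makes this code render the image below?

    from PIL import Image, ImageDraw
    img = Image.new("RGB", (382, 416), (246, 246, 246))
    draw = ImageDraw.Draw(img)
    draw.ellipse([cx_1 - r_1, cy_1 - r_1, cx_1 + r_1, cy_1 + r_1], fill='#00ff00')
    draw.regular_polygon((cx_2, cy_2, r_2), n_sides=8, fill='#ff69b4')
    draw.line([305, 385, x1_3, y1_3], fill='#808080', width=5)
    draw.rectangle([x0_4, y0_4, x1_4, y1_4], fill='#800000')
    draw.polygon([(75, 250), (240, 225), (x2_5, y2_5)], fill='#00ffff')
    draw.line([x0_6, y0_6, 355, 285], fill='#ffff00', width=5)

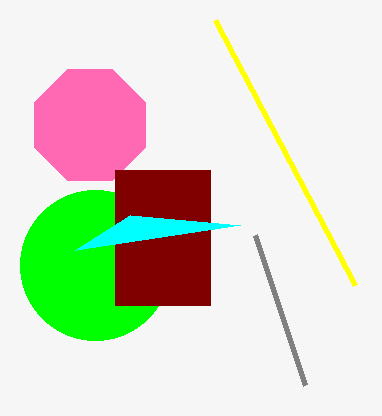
cx_1 = 95; cy_1 = 265; r_1 = 75; cx_2 = 90; cy_2 = 125; r_2 = 60; x1_3 = 255; y1_3 = 235; x0_4 = 115; y0_4 = 170; x1_4 = 210; y1_4 = 305; x2_5 = 130; y2_5 = 215; x0_6 = 215; y0_6 = 20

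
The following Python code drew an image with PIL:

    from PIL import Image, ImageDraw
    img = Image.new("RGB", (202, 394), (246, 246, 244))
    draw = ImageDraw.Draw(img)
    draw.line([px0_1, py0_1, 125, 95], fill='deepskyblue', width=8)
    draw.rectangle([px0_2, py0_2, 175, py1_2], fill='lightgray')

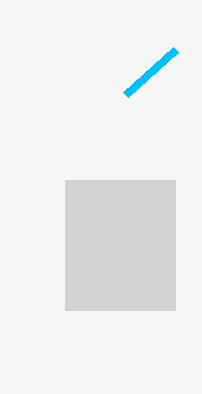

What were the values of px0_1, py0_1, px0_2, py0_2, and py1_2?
px0_1 = 175, py0_1 = 50, px0_2 = 65, py0_2 = 180, py1_2 = 310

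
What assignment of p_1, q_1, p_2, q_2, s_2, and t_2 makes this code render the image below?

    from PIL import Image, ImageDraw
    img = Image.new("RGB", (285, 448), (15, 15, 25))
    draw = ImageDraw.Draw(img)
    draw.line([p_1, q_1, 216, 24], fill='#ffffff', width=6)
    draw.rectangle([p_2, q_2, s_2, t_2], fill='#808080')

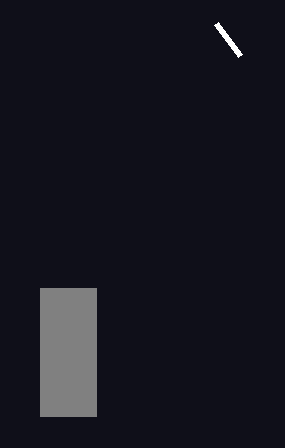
p_1 = 240
q_1 = 56
p_2 = 40
q_2 = 288
s_2 = 96
t_2 = 416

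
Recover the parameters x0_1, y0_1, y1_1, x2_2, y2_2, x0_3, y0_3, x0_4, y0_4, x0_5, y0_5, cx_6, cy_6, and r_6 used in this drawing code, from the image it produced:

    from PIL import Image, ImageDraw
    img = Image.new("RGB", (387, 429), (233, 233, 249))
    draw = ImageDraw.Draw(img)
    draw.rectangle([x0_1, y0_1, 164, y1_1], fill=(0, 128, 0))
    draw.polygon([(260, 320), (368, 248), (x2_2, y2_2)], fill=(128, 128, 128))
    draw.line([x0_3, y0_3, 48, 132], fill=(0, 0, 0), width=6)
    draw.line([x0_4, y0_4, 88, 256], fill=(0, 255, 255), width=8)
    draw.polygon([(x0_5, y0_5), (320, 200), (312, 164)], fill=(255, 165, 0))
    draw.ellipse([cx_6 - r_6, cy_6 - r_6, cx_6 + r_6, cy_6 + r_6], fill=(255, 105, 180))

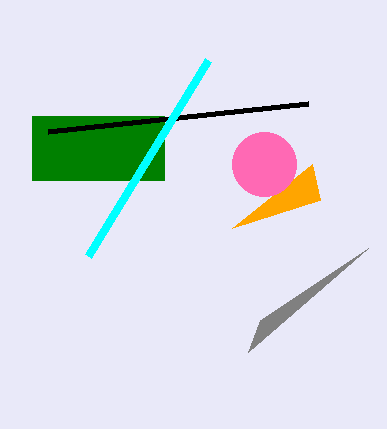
x0_1 = 32
y0_1 = 116
y1_1 = 180
x2_2 = 248
y2_2 = 352
x0_3 = 308
y0_3 = 104
x0_4 = 208
y0_4 = 60
x0_5 = 232
y0_5 = 228
cx_6 = 264
cy_6 = 164
r_6 = 32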